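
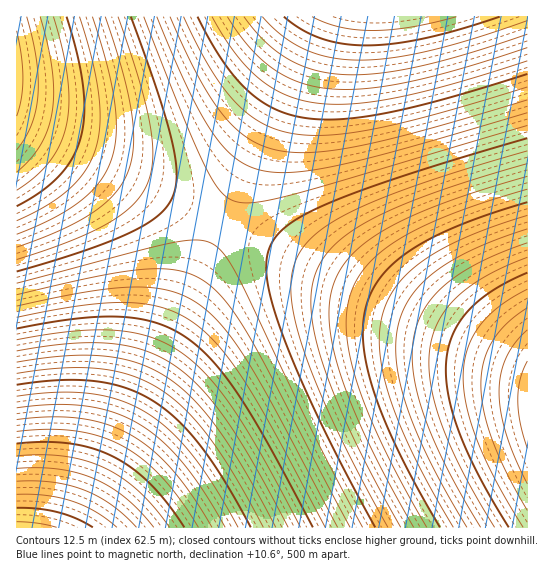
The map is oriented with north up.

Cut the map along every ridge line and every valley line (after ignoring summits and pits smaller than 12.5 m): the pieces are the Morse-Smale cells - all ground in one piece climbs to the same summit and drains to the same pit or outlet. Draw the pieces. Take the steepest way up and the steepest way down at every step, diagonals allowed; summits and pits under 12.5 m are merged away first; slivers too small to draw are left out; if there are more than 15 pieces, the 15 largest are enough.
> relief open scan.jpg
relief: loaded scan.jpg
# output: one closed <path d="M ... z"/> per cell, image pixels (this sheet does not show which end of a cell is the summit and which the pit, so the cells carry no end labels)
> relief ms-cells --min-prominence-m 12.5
<path d="M225 223l-5 0-7 14-137 290 451 1 1-161z"/><path d="M527 16l-208 0-98 206 306 145z"/><path d="M17 124l-1 403 59 1 146-306z"/><path d="M318 16l-301 0-1 107 3 4 202 94z"/>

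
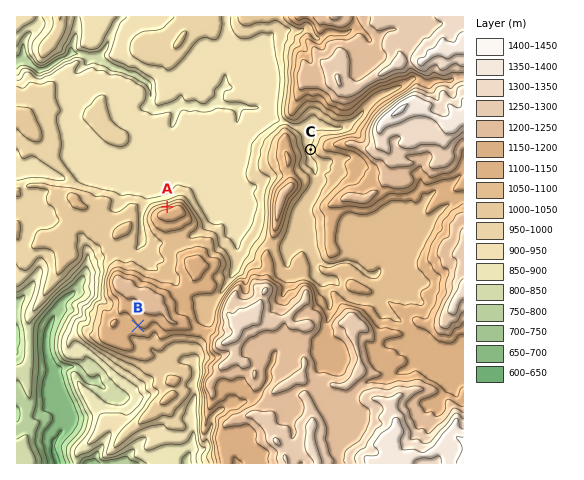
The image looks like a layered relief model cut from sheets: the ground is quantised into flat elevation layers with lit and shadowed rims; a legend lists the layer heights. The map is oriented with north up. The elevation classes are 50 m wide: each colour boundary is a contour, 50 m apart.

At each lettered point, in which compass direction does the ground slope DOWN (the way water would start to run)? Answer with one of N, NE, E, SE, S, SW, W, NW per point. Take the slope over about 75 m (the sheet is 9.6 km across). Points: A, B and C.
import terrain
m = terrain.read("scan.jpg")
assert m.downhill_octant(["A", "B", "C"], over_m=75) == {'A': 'N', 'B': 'SW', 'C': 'W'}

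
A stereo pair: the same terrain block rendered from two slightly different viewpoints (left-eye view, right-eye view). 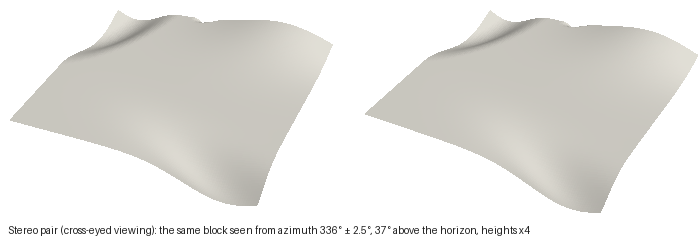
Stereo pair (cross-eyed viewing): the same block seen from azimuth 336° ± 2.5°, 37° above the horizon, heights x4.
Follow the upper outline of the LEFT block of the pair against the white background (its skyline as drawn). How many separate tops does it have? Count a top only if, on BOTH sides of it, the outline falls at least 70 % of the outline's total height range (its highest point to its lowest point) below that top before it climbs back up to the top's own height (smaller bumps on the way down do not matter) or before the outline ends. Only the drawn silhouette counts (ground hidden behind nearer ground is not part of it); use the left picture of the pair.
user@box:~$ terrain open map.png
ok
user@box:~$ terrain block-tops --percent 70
0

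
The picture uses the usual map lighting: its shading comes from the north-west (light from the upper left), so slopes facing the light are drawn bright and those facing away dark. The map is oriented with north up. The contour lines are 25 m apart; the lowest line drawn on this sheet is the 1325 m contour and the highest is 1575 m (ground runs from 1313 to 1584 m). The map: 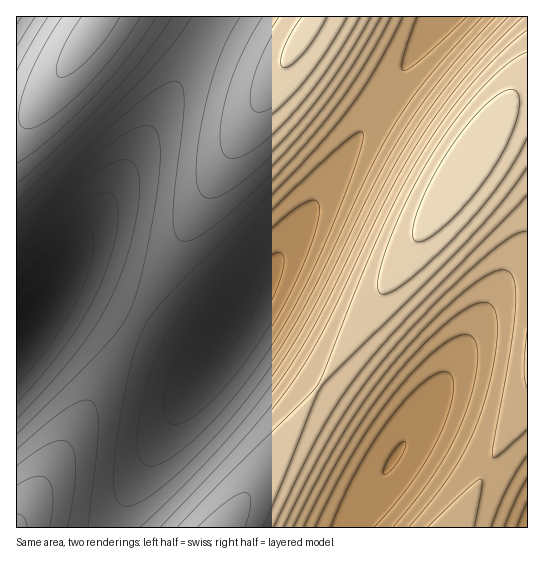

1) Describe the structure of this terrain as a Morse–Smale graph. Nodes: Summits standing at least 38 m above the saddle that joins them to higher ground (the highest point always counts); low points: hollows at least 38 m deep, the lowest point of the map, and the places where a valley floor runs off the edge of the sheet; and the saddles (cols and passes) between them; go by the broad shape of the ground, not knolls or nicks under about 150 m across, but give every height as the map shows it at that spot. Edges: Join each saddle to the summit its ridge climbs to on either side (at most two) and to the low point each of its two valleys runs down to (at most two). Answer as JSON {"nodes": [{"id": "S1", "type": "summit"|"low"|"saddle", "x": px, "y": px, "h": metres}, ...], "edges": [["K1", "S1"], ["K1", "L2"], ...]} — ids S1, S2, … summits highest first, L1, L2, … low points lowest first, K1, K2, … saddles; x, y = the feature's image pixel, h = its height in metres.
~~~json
{"nodes": [
{"id": "S1", "type": "summit", "x": 94, "y": 27, "h": 1584},
{"id": "S2", "type": "summit", "x": 469, "y": 162, "h": 1556},
{"id": "S3", "type": "summit", "x": 306, "y": 30, "h": 1544},
{"id": "S4", "type": "summit", "x": 17, "y": 527, "h": 1531},
{"id": "L1", "type": "low", "x": 21, "y": 326, "h": 1313},
{"id": "L2", "type": "low", "x": 233, "y": 326, "h": 1346},
{"id": "L3", "type": "low", "x": 395, "y": 458, "h": 1359},
{"id": "L4", "type": "low", "x": 527, "y": 527, "h": 1364},
{"id": "L5", "type": "low", "x": 17, "y": 17, "h": 1466},
{"id": "K1", "type": "saddle", "x": 17, "y": 118, "h": 1548},
{"id": "K2", "type": "saddle", "x": 319, "y": 385, "h": 1500},
{"id": "K3", "type": "saddle", "x": 214, "y": 21, "h": 1463},
{"id": "K4", "type": "saddle", "x": 487, "y": 470, "h": 1440},
{"id": "K5", "type": "saddle", "x": 137, "y": 321, "h": 1428},
{"id": "K6", "type": "saddle", "x": 382, "y": 103, "h": 1402}],
"edges": [["K1", "S1"], ["K1", "L1"], ["K1", "L5"], ["K2", "S2"], ["K2", "L2"], ["K2", "L3"], ["K3", "S1"], ["K3", "S3"], ["K3", "L1"], ["K4", "S2"], ["K4", "L3"], ["K4", "L4"], ["K5", "S3"], ["K5", "S4"], ["K5", "L1"], ["K5", "L2"], ["K6", "S2"], ["K6", "S3"], ["K6", "L2"]]}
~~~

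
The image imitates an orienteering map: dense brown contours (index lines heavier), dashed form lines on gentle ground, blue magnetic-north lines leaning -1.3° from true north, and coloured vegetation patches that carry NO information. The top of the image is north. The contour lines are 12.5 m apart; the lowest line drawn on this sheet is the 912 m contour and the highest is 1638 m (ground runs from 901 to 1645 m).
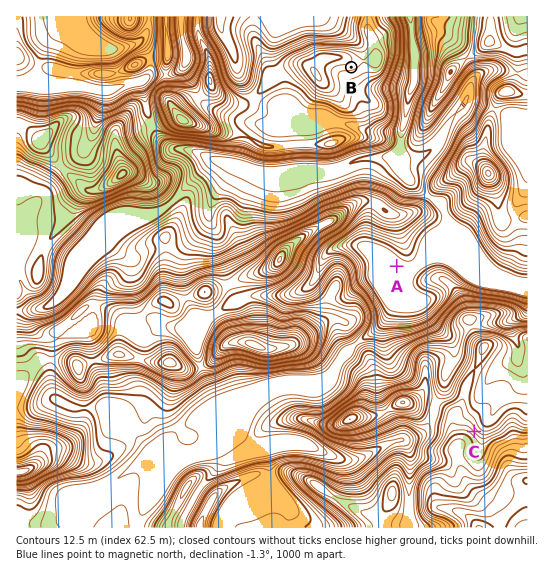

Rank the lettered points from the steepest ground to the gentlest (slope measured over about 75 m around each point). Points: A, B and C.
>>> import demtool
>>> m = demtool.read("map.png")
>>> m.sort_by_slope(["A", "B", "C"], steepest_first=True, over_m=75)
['C', 'B', 'A']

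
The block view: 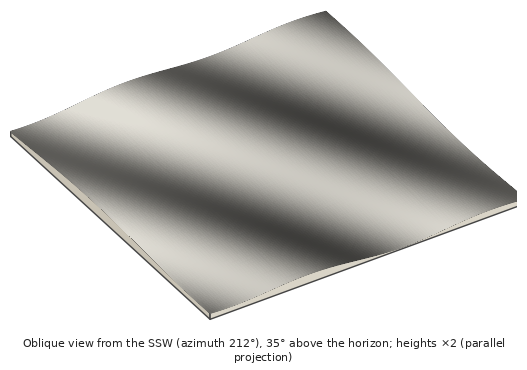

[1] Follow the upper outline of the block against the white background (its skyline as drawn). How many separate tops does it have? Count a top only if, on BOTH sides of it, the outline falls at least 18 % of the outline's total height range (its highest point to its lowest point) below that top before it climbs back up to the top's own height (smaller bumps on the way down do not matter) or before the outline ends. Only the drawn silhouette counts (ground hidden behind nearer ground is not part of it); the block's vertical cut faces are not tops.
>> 1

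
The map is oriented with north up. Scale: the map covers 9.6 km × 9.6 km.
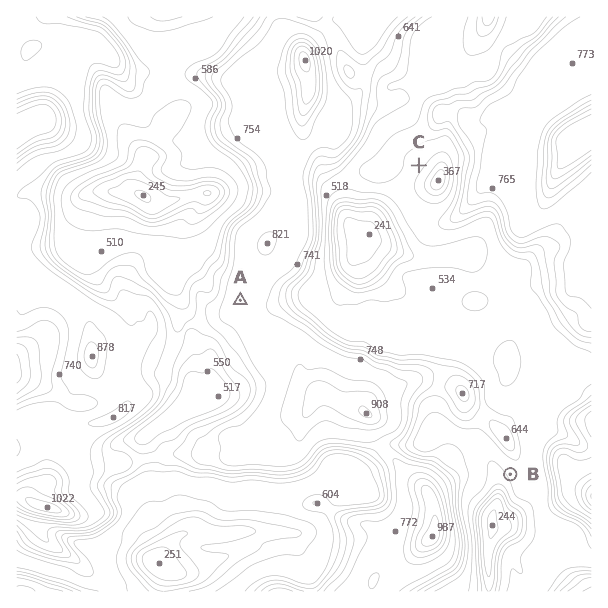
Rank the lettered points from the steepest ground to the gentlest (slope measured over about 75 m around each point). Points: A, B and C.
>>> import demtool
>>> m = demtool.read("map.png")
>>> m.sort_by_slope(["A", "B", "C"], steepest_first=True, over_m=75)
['B', 'C', 'A']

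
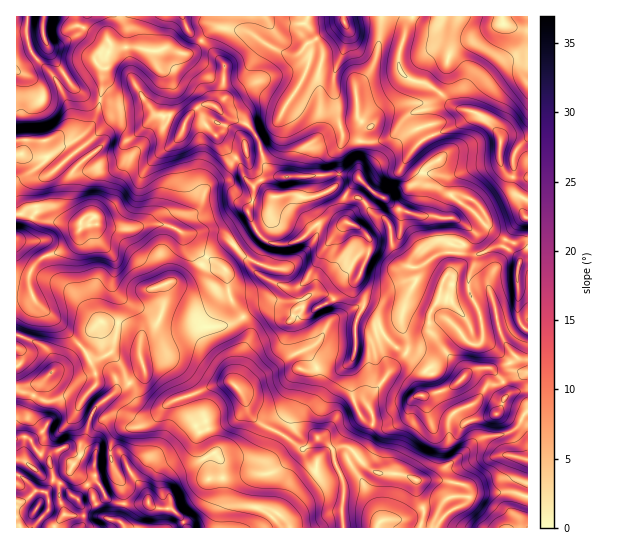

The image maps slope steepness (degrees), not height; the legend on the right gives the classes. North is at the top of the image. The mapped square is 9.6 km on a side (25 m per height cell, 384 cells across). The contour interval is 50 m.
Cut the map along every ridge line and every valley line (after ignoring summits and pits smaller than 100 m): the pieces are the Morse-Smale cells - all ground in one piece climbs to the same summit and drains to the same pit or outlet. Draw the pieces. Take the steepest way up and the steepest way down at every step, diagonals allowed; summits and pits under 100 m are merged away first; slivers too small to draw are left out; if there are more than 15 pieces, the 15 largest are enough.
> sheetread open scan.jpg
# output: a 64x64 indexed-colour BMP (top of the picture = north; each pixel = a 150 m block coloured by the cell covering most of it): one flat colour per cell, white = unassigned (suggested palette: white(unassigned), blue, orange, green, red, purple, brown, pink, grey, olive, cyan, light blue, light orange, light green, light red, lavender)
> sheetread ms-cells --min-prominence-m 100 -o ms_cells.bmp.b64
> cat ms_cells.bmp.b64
<image width="64" height="64" href="data:image/bmp;base64,Qk12CAAAAAAAAHYAAAAoAAAAQAAAAEAAAAABAAQAAAAAAAAIAAATCwAAEwsAABAAAAAAAAAA////ALR3HwAOf/8ALKAsACgn1gC9Z5QAS1aMAMJ34wB/f38AIr28AM++FwDox64AeLv/AIrfmACWmP8A1bDFABEREREAAAAAAAAAAACZmZAAmZmZkiIiIiIiIAAAAAAAEREREQAAAAAAAAAAAJmZmQmZmZmSIiIiIiIiAAAAAAAREREREAAAAAAAAAAAmZmZmZmZmZIiIiIiIiIgAAAAABEREREREBAAAAAAAACZmZmZmZmZkiIiIiIiIiIAAAAAEREREREREAAAAAAAAJmZmZmZmZmSIiIiIiIiIgAAAAAREREREREQAAAAAAAACZmZmZmZmZIiIiIiIiIgAAAAABERERERERAAAAAAAACZmZmZmZmZkiIiIi7u4AAAAAAAERERERERAAAAAAAAAJmZmZmZmZkiIu7u7u7uAAAAAAAREREREREAAAAAAAAJmZmZmZkiIiIu7u7u7u7gAAAAABERERERuwAAAAAACZmZmZmZmSIiIi7u7u7u7u4AAAAAERERERu7AAAAAAAJmZmZmZmSIiIiIu7u7u7u7uAAAAARERERG7sAAAAAAAmZmZmZkiIiIiIi7u7u7u7u7uAAABEREREbu7sAAAAAApmZmZkiIiIiIiLu7u7u7u7u7u4AERERERu7u7uwAAAiIimZIiIiIiIiIg3d7u7u7t7u7uAREREREbu7u7sAAiIiIpIiIiIiIiIg3d3e7u7t3d3d3RERERERu7u7u7ACIiIiIiIiIiIiIgDd3d7u7t3d3d3dERERERERu7u7u7IiIiIiIiIiIiIiAA3d3d7u3d3d3d0REREREREbu7u7u7siIiIiIiIiIiIADd3d3d3d3d3d3REREREREREbu7u7u7uyIiIiIiIiIgAA3d3d3d3d3d3dERERERERERG7u7u7u7siIiIiIiIiAAAN3d3d3X3d3d0REREREREREbu7u7u7uyIiIiIiIiIAAA3d133Xd3d93RERERERERERu7u7u7u7IiIiIiIiIgAAANd3d3d3d3d3ERERERERERG7u7u7u7siIiIiIiIiAAAAx3d3d3d3d3cREREREREREbu7u7u7u7IiIiIiIiIAAAzHd3d3d3d3dxEREREREREREREbu7u7siIiIiIiIgAAzHd3d3d3d3d3ERERERERERERERERERuyIiIiIiIiAAzMd3d3d3d3d3wREREREREREREREREREUIiIiIiIiIgDMx3d3d3d3d3fBERERERERERERERERERREIkQkQiIiDMzMd3d3d3d3d8ERERERERERERERERERREREREREIiLMzMx3d3d3d3d3wAERERERERERERERERFEREREREREIszMzHd3d3d3d3fAARERERERERERERERFERERERERERMzMzMx3d3d3d3d8ABEREREREREREREREURERERERERETMzMzHd3d3d3d3wAERERERERERERERERRERERERERERMzMzMd3d3d3d3fAABEREREREREREREURERERERERERETMzMzMd3d3d3d8AAABEREREREREREURERERERERERERMzMzMzMzMx3d8wAAAABEREREREREUREREREREREREREzMzMzMzMzMzMzAAAAAAREREREREUREREREREREREREREzMzMzMzMzFVVAAAAABERMzEREUREREREREREREREREREzMzMzMVVVVUAAAAAMzMzMzMzNERERERERERERERERATMzMzFVVVVVQAAAAMzMzMzMzMzREREREREREREREQAAFVVVVVVVVVVAAAAAzMzMzMzMzM0RERERERERERERAAAVVVVVVVVVVUAAAADMzMzMzMzMzREREREREREREAAAAAFVVVVVVVVVQAAAAMzMzMzMzMzM0REREREREREAAAAAAVVVVVVVVVVAAAAAzMzMzMzMzMzNEREREREREQAAAAABVVVVVVVVVUAAAADMzMzMzMzMzMzREREZmZmZgAAAABVVVVVVVVYiAAAAAMzMzMzMzMzMzM0REZmZmZmAAAAAFVVVVVVVViIAAAAMzMzMzMzMzMzMzNERmZmZmYAAAAABVVVVVVVWIgAAAMzMzMzMzMzMzMzMzRGZmZmZgAAAAAAVVVVVVVYiACqqqMzMzMzMzMzMzMzNGZmZmZmYGVVAAAFVVVVVViIqqqqqqMzMzMzMzMzMzMz9mZmZmZmZlVQAAVVVVVViIiqqqqqozMzMzMzMzMzMz//ZmZmZmZmVVUAVVVVVViIiKqqqqqqMzMzMzMzMzP////2ZmZmZmVVVVBVVVVViIiIqqqqqqozMzMzMzMzP/////9mZmZmZVVVVVVVWIiIiIiqqqqqqqMzMzMzMzMz/////2ZmZmZlVVVVVVWIiIiIiKqqqqqqozMzMzMzMzP/////9mZmZlVVVVVVWIiIiIiIqqqqqqqjMzMzMzMzM//////2ZmZmZVVVVViIiIiIiIiqqqqqqqMzMzMzMzMz//////9mZmZmVVVYiIiIiIiIiKqqqqqqozMzMzMzMzP//////2ZmZmZVVYiIiIiIiIiIqqqqqqqjMzMzMzMzP///////9mZmZmVViIiIiIiIiIiqqqqqqqozMzMzADM/////9mb2ZmZmZVWIiIiIiIiIiKqqqqqqqgAAAAAAA/////ZmZmZmZmZlVYiIiIiIiIiIqqqqqqqqAAAAAABm////ZmZmZmZmZmVVWIiIiIiIiIiqqqqqqqqgAAAABmZmZmZmZmZmZmZmZlVYiIiIiIiIAKqqqqqqqqAAAAAGZmZmZmZmZmZmZmZmVViIiIiIiIAA"/>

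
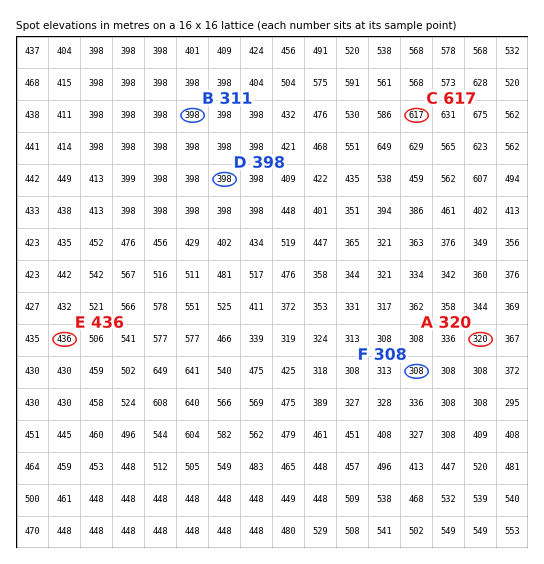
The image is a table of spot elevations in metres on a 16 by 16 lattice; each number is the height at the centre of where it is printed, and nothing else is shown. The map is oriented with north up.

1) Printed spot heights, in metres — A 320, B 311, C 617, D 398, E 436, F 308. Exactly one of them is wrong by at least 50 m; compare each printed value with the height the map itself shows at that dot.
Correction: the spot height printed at B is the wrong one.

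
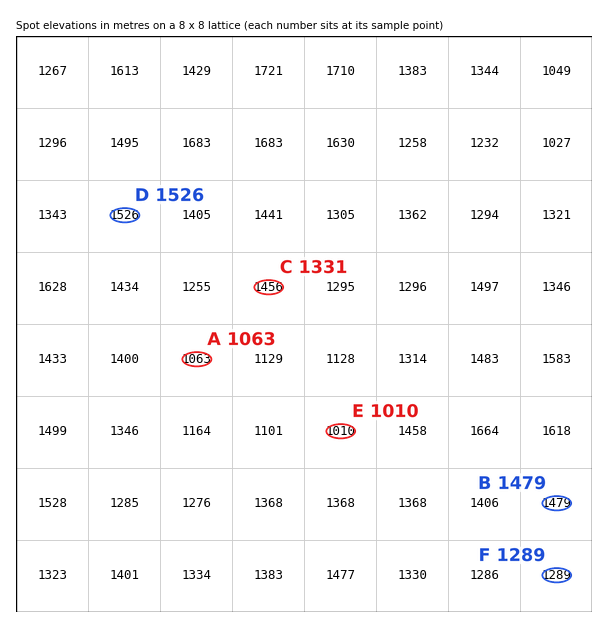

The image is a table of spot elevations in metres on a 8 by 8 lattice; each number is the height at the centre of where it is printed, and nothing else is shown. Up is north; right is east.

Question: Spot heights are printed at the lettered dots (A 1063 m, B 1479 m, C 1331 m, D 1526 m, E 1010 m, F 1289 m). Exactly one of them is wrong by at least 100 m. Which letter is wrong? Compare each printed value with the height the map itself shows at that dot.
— C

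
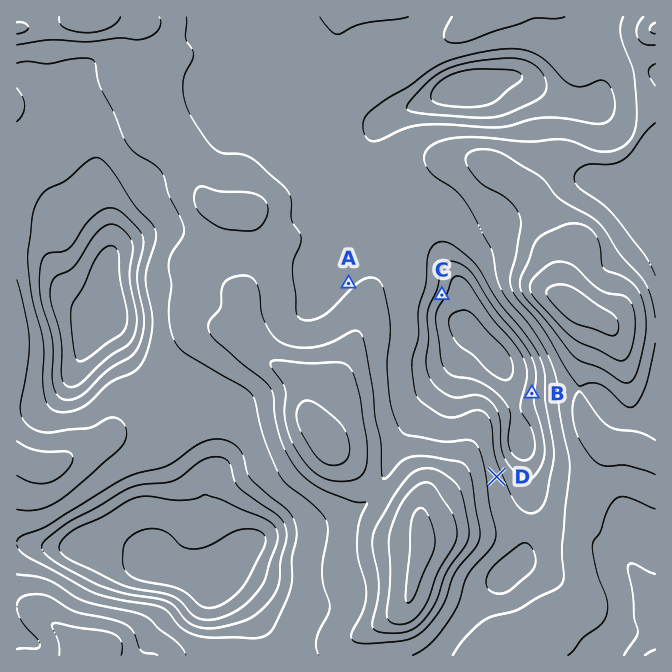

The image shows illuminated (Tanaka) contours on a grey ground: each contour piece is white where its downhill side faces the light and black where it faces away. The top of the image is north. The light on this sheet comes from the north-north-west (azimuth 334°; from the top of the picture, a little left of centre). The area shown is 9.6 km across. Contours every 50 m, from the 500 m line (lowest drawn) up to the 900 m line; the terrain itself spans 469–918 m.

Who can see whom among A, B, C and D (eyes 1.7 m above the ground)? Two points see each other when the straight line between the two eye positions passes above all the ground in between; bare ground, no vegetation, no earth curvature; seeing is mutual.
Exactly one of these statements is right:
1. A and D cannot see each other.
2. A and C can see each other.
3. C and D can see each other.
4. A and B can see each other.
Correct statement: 1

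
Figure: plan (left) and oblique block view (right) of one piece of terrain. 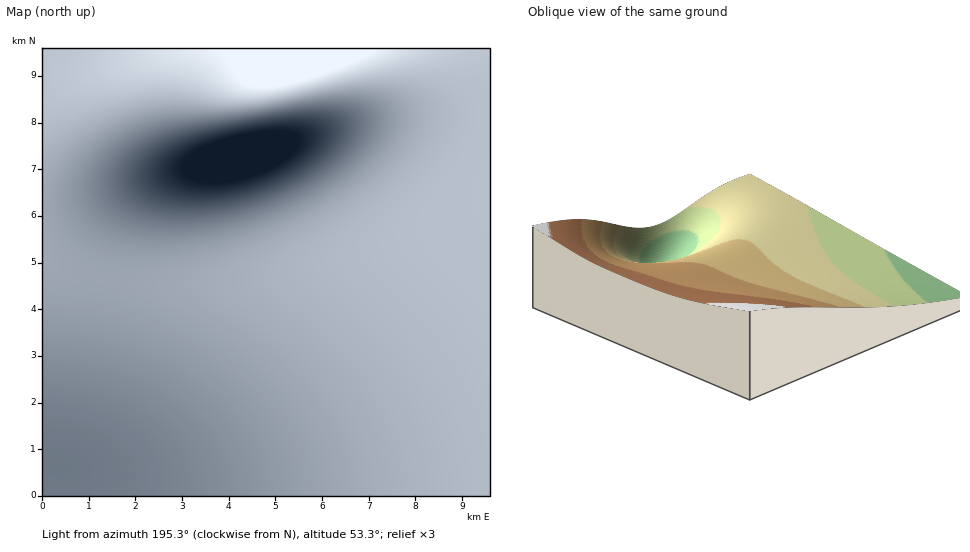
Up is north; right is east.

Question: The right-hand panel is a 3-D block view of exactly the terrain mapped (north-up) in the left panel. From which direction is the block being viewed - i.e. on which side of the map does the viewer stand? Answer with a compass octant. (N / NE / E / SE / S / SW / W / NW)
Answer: SW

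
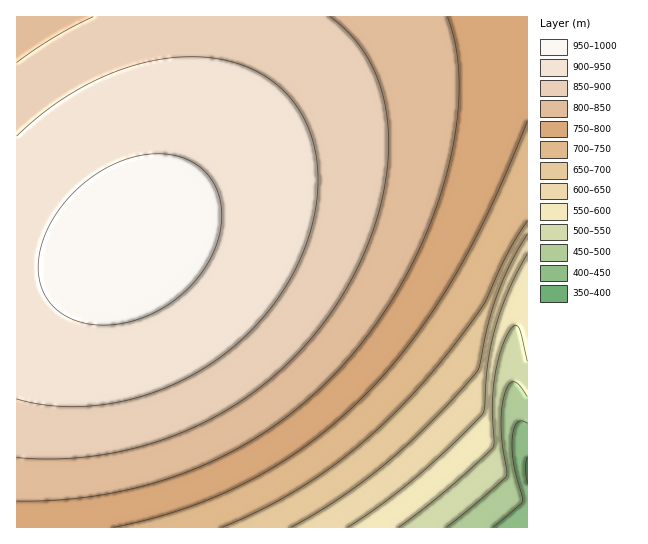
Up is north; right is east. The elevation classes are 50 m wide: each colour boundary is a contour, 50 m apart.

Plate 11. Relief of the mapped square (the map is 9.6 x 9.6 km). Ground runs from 390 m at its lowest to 970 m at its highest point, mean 830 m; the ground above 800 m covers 61.5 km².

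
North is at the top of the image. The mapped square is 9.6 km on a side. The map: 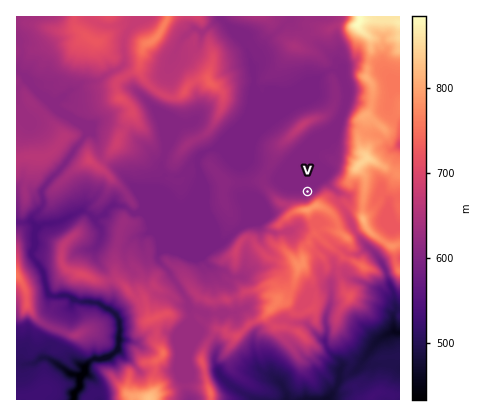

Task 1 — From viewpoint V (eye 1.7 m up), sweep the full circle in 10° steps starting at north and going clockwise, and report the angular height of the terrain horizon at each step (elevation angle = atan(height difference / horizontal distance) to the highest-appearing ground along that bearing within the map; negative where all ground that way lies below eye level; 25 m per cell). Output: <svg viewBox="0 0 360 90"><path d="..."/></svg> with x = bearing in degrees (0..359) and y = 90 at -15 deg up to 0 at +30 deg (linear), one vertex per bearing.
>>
<svg viewBox="0 0 360 90"><path d="M0 56l10 2 10-5 10 0 10-4 10-3 10-4 10 0 10 1 10-4 10-6 10-7 10-7 10-6 10-4 10-1 10 2 10 2 10 1 10 3 10 4 10 7 10 9 10 9 10 5 10 2 10 3 10 3 10 1 10-1 10 0 10-1 10-1 10 1 10-1 10 0"/></svg>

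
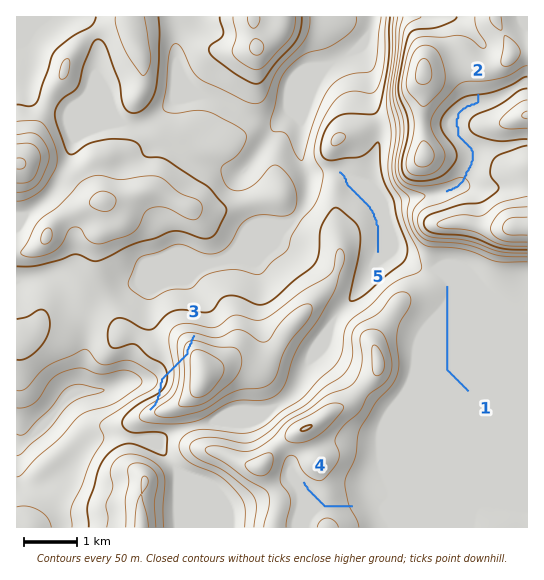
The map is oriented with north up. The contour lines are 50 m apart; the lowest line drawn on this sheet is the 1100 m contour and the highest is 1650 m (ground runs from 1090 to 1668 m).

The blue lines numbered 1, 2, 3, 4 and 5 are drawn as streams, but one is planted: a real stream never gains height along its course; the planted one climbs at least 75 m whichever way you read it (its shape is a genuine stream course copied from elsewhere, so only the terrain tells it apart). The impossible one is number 3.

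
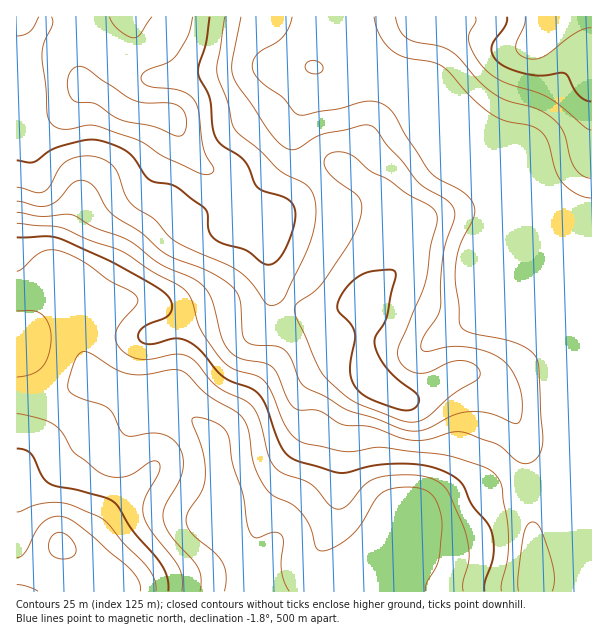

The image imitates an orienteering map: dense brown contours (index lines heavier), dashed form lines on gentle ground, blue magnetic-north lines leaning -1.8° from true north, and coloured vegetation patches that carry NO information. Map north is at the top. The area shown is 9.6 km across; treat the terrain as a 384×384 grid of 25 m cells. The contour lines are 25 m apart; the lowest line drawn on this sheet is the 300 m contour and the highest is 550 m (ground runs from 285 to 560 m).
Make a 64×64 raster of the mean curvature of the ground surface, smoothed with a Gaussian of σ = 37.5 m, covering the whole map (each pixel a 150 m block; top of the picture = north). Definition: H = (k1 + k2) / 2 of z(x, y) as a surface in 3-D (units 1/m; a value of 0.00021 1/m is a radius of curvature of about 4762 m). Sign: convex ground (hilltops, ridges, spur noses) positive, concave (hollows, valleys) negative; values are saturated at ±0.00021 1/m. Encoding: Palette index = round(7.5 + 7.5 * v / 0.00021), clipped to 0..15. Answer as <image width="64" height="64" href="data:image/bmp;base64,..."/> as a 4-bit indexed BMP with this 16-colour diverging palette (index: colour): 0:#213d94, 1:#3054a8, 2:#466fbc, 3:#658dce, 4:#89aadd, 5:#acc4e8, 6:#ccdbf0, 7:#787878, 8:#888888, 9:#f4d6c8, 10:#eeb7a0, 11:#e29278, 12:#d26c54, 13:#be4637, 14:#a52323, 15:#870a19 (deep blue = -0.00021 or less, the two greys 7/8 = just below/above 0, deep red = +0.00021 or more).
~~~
<image width="64" height="64" href="data:image/bmp;base64,Qk12CAAAAAAAAHYAAAAoAAAAQAAAAEAAAAABAAQAAAAAAAAIAAATCwAAEwsAABAAAAAAAAAAlD0hAKhUMAC8b0YAzo1lAN2qiQDoxKwA8NvMAHh4eACIiIgAyNb0AKC37gB4kuIAVGzSADdGvgAjI6UAGQqHAGZVVlV6zN/+uYiId3ZUaKl1V3d3eImqqZmau7vf+mead3ZVVXvd7uypmZmHZlVoqpdkV3dneJmIiIiJm+/pZniJmHdnnO3cupmqmXZndleruYZUZ2Z3dnd2ZVVq79hUd2irvLqry6mZmZiHZmiXVpvLl2VWdmZVZmZVQ1n/x0R3Nq7/7KmYd4mHZlVFaZdUebupdlZnZlVnd2VDSv+2RXcUr//6mYd3iHUzMldol0NGmrqHZmZmZneHdkNa/pVFZhSv/8iJmHZ2QyIWd1iXQiR5q6hmZmZmZnd2Q1v+lVZ4JI7/pnqoZVQyIWeHWJhTNGiruXZWZlVFZnZEa+2WV4k0etyGeqdVRDMyZ4dHmXVGeavKdVVVQzRomHZ63Jd3mlVoqoZ6qHZlVEQ3dzaJl2eJq8uFREQyJHq7qImqmHial2Z3dniZmYh2ZmR3NXmYZneauoQiIhAUerupiHd4iIjKZEVmZniauph3dXYkeZhkRXmpYxERAANoiHdmVVZnd9pjJGZlVorMuYdlZEV5qGRFeJhjM0MyNWdlVWZlR3ZmymMjZ2VEac7cl2VTVoqphmZ4mHZ3h2Z4mHZVaJhUd3e6dURodkRYzv63VFRXmqqqmYmZmqqZiaqph2Vq3IJ3h6qYdniXVFeu/rdUVFaImsy6mau6mHd4iIeIdXz+o1d4mquYeJh1VpzclkRDRWeKzbmJqoZDRndlRWh1fP6kR3eJvLh3iXVVeal1RDI0RXvcl3mXMAFZqGMjaHZ8/YNHd3irqGZ4hlVndlRDMiM1jOt0V3QABK/8hTR4dp3qYVd3d4iGZniIdlVEREMyIiSN61I1ZCJr//+nVnh4rdlRV3d2ZVVmeIiHVENERERDI3zrUSV4m+///7l3d3nNyFFnh3ZDRWd3iHdlRFRVZ2QjfOx0V6z////9yodni924YleHZlRFZ3dmZVVVVFeahTR73Kiavf//7LvLqHiszKdjR4h3dlVmZlVEREMzWKunRGm7qrus//2Xeb3bu7u6h2U3eIqpdVZVRFVUMQFIq6hUR4mauZrv2EIlrv/+y5iHdkV3m8p1VURGiZdBATesy4VFZ4qYed2VEAJ8///KmZiIhmery3VVVXnO7IUzR77/yXVnmpZpy3QgADi926mZmYiZd7zbhVZ4rP//2XZ5zv/rhlaahmipd2QQE1Zmd4iHeId3vduGVnis///rmJq8zMuGRpqGV5maqEISIiNFVmZVV3es24VGV3nO7smImpmJu4VXq5dniaupdlQyIjRERFd3d3m7c1dEVniYdlaJl3i8lmnNuXibu5iJmXQzNFZ3d3d3V5lyd2NDMzMiNYmGV6yneKzLqry6d4q7hlN3d3d3d3dWiFR3NEMhAAEleHQ1i6dVaKu7u7l3ial1RHd3d3d3d3dmN3Q2ZCERIjRWUzSKp0ITeru6qZmZl1Q2d3d3d4d3l2RHQVd2Q0VVREVURpu4UlBIqpmZq7uWQyd3d3eHh3eoUxECRnZmeJh2VmZorMpxVQeqmIm8zJYzJ3d3eHeHd6hSABJGZWaKu5iIiJm93JQXI4qpiazMljIXd3eIeHd3l0EBNWZlVovMuqqqqqvdtwZwaaqIm7uWQhZ3d4d4d3d2MRR5mXZXm927vNypmbzJM3UXmYeKupdDI3d3h4h3d0UyN6zLl3ebzLqs3Kh3m8tgdyaJdnm7qFQyV3h3h4d3NWVYvMupiJmrqIrMqHd6zIB3VIh3i93KhlU2d3iHd3c3qoeauqmqmImHd5qYd4rdkWd0d3ec7/26h2Vnd3d2VUr+pmeJmquod3ZmZ3eIm+2SV2V3eKzv/tyod2Z3dkRnW/+1NGeJu6hlZmZmZ4m97ZJnRneJq7zMuod4iHZlVWd8/7UjVniruFRXiIdneau6c2Noh4q6h2ZmZmd4iHdmiYz+lCNFZ4qpZFi8upiIiHZUR5qYm7ljI0REZ3d3dmisnNtzJFVVaJllet3tyoh1RFaKy5msyVISM1d3d3Zmec+KuVMkRERXmXebzN7bqXVFec3bmKu5UzNHd3d3dVV634moVDMzMzWIib25mrqpdUWd7tqIiZdURXd3d3dkRHrfeJh2VDM0RXeL7qZFd4dkNZzcuZiIdVVXd3d2VUQ0ac6JmauWRGd3d4v+lBJFZmQjeamJqpdURVd3dmZmQyNXq4iJzshnrMqYrf6TEkZnZTNXd3m9uFRWZ3dmZmVCI1eJiHi+2Xnf/t3v/pQ0aId2Q1ZlaL3JZVZ3ZmVWZkM0Z5p3Zp3Jeu/////+lleZh3ZUVVRGm6hlZ3d2VVd3VVeJrHZVi8qa3sqs7+2piJmGZmVVVEVoh2Znd2VFaIhmeZrNZkR87Kq6dDRXiaqYd2VWdmZlVVZmVnd2VEZ4mHeJms5mRHz+qZhAAAE2eHZEQ0Z3eIh2ZVVnZVVEV4mHeIh4vXZVjOyXdkEAE0VmVCIiZnmaqYdmdlREQzRoqpiJllacd2aKynVndlZ4h3dkIRR3ebu5h2ZVVUMiNHrNy8ymRGl3ZomoZVebu6qYmYZDM1Z5qph2ZVVmZDNGnO/u/8hCNXZmeZdlaKvLqZmql1RWZmeIh3ZlV5qod4m83d7/+2Mid2Z4h2Z4mqmImqqGVGiHZmZmZmVovdy6qqqZm9/9lkOYZVZ3d4mZiIq6qYZUaKl2Vld2ZnnN3LqYZURGi925dqhkRWZ4mqh4m7qIh1RYqoZVZ3Vmeby6mGUyEAFHvMup"/>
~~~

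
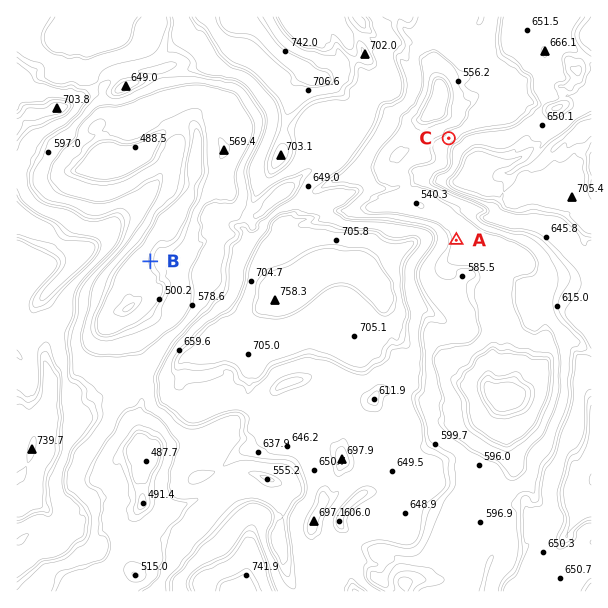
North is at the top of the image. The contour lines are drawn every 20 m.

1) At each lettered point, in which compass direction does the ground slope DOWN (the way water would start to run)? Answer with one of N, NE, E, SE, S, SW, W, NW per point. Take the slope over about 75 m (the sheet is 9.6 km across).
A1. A E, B W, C NW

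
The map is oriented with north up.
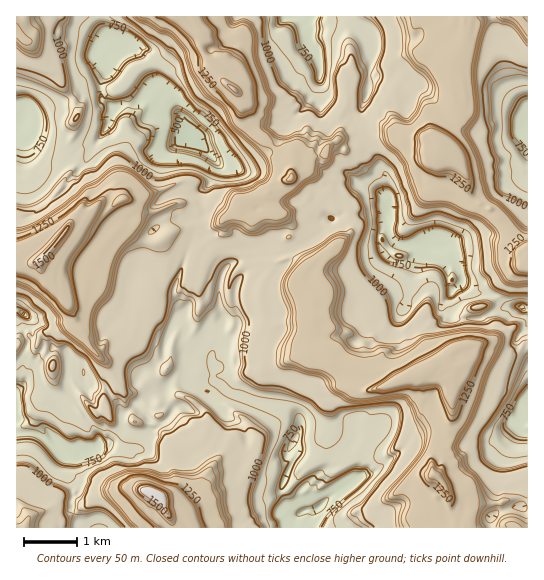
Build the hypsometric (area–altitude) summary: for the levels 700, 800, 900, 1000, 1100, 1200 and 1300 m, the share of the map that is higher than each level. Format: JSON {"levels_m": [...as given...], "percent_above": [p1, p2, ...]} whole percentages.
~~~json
{"levels_m": [700, 800, 900, 1000, 1100, 1200, 1300], "percent_above": [92, 89, 65, 57, 29, 23, 7]}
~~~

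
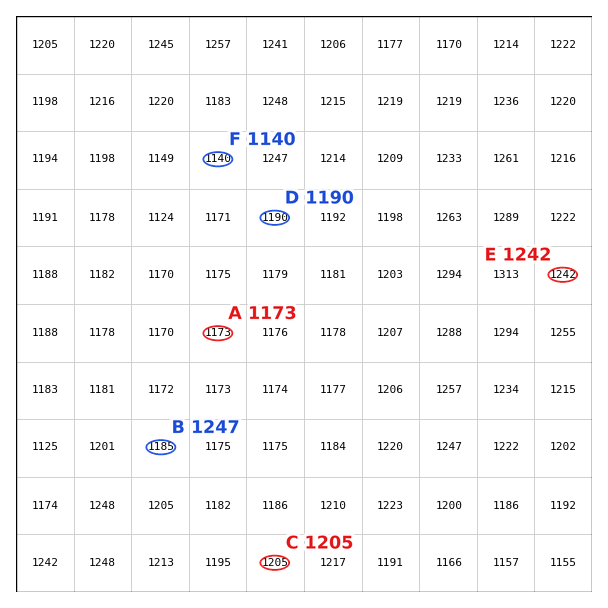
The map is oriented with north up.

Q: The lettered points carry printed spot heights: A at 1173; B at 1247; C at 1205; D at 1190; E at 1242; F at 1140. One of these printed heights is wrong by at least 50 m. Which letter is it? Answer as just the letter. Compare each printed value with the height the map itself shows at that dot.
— B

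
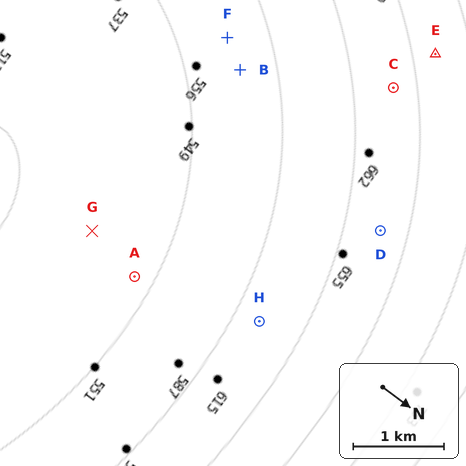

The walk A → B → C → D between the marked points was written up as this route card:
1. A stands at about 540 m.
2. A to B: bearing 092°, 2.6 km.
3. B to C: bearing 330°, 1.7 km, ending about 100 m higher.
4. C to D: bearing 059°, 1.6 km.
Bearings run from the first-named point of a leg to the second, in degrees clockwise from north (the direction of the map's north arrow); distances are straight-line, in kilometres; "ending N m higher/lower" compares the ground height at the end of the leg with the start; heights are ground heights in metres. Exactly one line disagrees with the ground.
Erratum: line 2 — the bearing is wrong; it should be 260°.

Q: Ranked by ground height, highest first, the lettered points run E H F G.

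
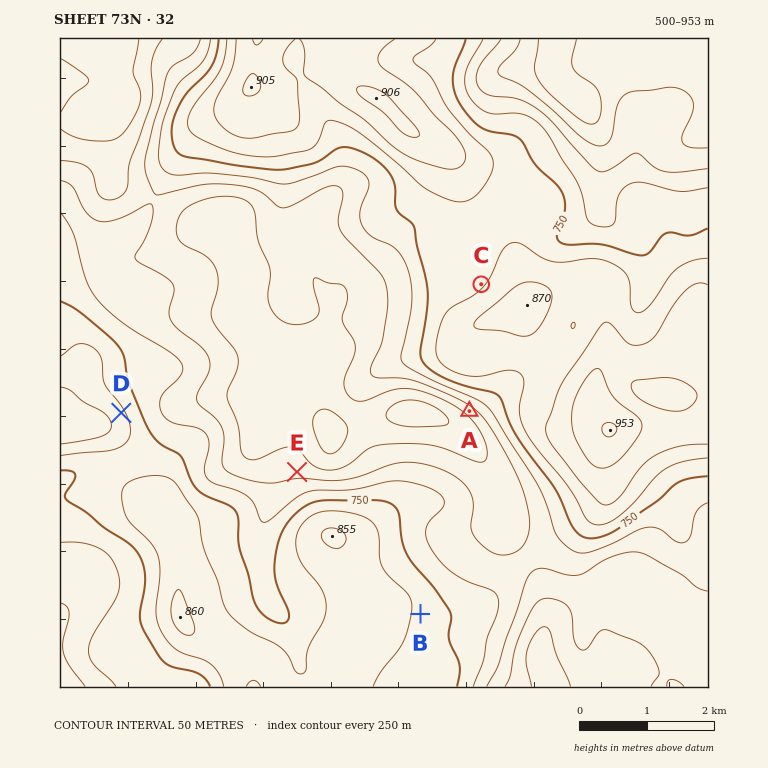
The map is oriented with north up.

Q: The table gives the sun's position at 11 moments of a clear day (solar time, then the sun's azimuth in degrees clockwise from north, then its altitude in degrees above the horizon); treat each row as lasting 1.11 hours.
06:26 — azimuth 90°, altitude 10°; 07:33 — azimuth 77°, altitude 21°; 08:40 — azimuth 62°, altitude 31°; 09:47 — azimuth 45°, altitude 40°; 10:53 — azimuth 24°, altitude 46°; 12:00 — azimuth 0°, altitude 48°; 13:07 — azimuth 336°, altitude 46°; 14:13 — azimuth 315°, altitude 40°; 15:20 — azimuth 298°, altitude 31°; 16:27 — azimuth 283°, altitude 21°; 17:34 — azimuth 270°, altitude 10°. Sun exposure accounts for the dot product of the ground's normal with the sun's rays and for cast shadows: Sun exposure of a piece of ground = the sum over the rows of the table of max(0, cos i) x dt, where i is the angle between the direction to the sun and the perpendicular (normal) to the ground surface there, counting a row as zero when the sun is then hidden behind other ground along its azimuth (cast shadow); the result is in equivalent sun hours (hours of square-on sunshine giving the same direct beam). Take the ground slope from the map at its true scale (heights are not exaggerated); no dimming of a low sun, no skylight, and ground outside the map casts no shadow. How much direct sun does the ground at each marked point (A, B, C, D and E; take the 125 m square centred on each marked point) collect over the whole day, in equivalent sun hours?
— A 4.6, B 6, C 6.5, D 6.6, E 6.7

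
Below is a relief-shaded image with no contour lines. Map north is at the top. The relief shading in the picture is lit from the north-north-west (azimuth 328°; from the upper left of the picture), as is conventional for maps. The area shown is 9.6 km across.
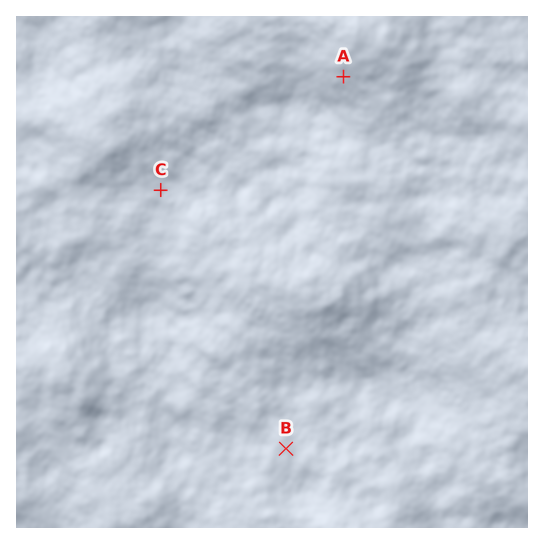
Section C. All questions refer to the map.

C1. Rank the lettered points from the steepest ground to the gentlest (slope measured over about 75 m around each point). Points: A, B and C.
A C B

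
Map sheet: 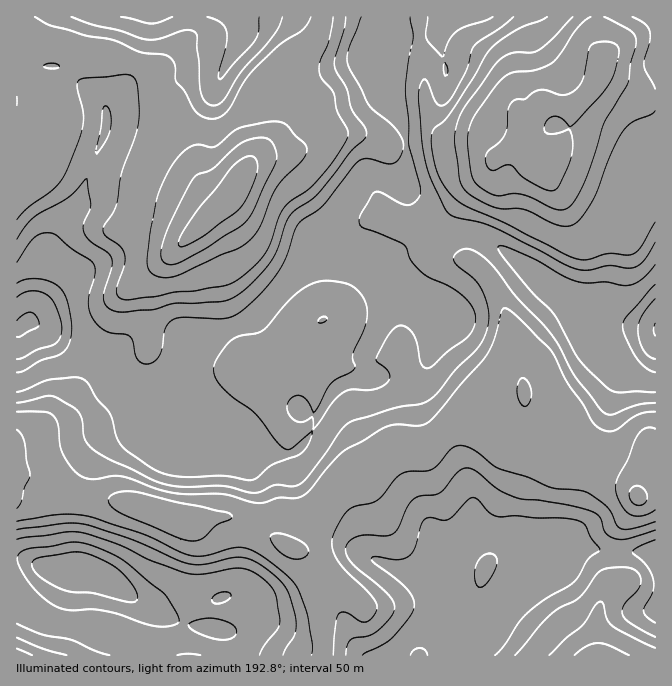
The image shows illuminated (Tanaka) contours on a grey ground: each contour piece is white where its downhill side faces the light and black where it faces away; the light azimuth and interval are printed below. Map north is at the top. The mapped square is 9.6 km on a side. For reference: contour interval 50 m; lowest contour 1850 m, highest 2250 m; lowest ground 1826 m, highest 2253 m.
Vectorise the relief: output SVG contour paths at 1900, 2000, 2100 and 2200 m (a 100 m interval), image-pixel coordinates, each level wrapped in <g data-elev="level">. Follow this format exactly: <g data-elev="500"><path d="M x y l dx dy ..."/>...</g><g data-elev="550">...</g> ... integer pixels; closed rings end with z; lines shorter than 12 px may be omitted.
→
<g data-elev="1900"><path d="M637 505l-5-3-3-7 2-7 6-2 7 3 3 8-3 6z"/><path d="M167 264l-4-2-2-5 3-17 10-24 20-38 5-4 15-6 20-19 10-7 16-4 10 2 6 12 0 10-22 48-7 10-8 8-37 23-23 12-7 2z"/><path d="M604 17l28 15 3 5 1 8-5 18-3 20-23 39-17 51-13 27-8 8-8 2-35-15-10-2-16 3-11-4-12-9-4-13-3-33 2-12 5-10 20-28 12-12 8-3 22-2 17-8 23-33 7-7 7-5"/></g><g data-elev="2000"><path d="M311 655l1-10-4-28-10-29-6-8-9-8-18-14-13-8-15-3-32 9-15-1-48-21-48-16-14-3-25 0-38 6"/><path d="M549 655l18-18 15-12 13-20 5-3 4 2 3 14 5 7 43 23"/><path d="M17 649l15 6"/><path d="M655 522l-23 7-11-1-4-3-5-11-5-7-20-15-38-5-22-10-30-9-19-15-10-6-6-2-7 1-5 4-16 18-7 3-17 0-8 3-7 5-17 20-6 4-20 5-6 4-6 9-8 17 0 7 2 9 10 14 28 29 4 7 1 4-5 10-7 4-5-1-13-8-5-1-4 2-2 11-3 30"/><path d="M17 412l28 0 9 4 4 9 2 20 3 10 11 15 11 8 10 1 17-3 8 0 50 16 17 2 37 0 33 9 8-1 13-4 19 0 7-3 5-4 23-28 15-14 41-23 10-2 22 2 10-5 57-66 8-17 7-28 3-2 12 8 33 33 18 34 15 20 9 19 7 6 8 3 7 0 23-16 8-3 10 0"/><path d="M655 222l-13 24-8 8-7 1-19-1-19 5-10 0-15-5-60-32-40-17-13-10-11-16-5-13-3-17-1-12 3-8 10-8 6-8 24-36 12-22 7-8 24-17 30-13"/><path d="M51 68l8-1-4-4-7 0-4 2 1 2z"/><path d="M35 17l17 9 35 10 27 4 28 13 20 1 7 2 4 4 2 5 1 17 9 10 9 17 8 7 10 3 8-2 7-5 17-29 8-11 26-26 24-16 9-13"/><path d="M333 17l-4 25-9 20-1 10 3 6 12 15 3 19 11 18-1 8-13 23-19 22-30 24-6 10-8 25-6 11-11 14-17 13-13 6-30 5-20 1-19 5-28 3-6-2-4-3 0-8 7-22 1-10-4-8-14-10-4-7 1-5 12-18 5-34 17-48 1-15-1-23-3-8-5-4-6-1-37 4-9 3-1 6 6 23 0 13-4 15-12 32-5 9-7 8-27 20-11 13"/></g><g data-elev="2100"><path d="M177 655l12-1 11 1"/><path d="M260 655l4-10 14-17 2-10-3-20-3-8-9-10-13-9-15-3-35 6-15-1-38-13-33-16-38-12-13 0-48 7"/><path d="M410 655l4-5 6-2 5 2 2 5"/><path d="M495 655l9-10 14-21 7-9 20-16 29-17 5-6 10-17 11-9-10-13-5-12-3-3-7-2-13-2-25 0-22-2-18 0-7-3-12-13-4-2-6 1-20 20-4 1-14-3-5 2-4 6-6 23-7 8-10 4-21-3-4 0-2 1 4 6 31 24 7 10 1 9-4 10-18 21-8 6-22 11"/><path d="M17 624l27 11 30 6 19 9 16 5"/><path d="M478 587l-2-3-1-7 2-13 7-9 4-1 6 0 3 6-2 10-10 15-3 2z"/><path d="M655 540l-17 7-6 5 13 12 8 13 0 13-10 20 4 7 8 6"/><path d="M17 392l33-12 24-3 8 1 6 5 9 16 13 14 6 24 5 8 7 7 24 16 11 5 14 3 47 0 28 4 6-3 14-12 25-9 5-3 7-10 3-11-20 16-4 2-4-2-9-8-20-27-23-16-12-12-6-10 0-10 5-10 11-14 9-5 18-3 7-3 24-29 16-13 10-5 10-2 11 0 13 3 7 4 7 7 3 7 2 8-2 17-12 26 0 5 2 9-2 3-16 9-6 4-13 23-4 7-6-11-6-6-7 0-7 6-1 8 5 8 5 3 5 1 10-5 2 12 19-27 11-10 8-3 23 0 7-2 6-5 2-5-1-5-12-10-1-4 11-21 10-11 7 0 8 6 5 10 4 21 3 4 3 1 5-2 16-15 19-13 6-10 3-10-2-9-7-9-14-12-23-10-8-6-11-12-4-12-5-5-38-15-4-3-1-3 2-9 11-18 3-3 7 1 16 9 9 3 8-3 5-7 0-10-11-40 0-25-4-27 3-30 5-25-3-21"/><path d="M655 265l-11 13-12 7-8 1-19-4-21 1-17-5-30-18-26-12-9-2-4 1 4 8 22 27 31 33 25 46 25 25 6 4 6 2 38 0"/><path d="M445 75l2 0 1-5-3-7-2 4z"/><path d="M121 17l31 7 8-2 12-5"/><path d="M207 17l13 5 5 5 2 5-1 13-7 28 0 5 1 1 35-39 4-8 0-15"/><path d="M361 17l-13 33-1 8 1 7 21 40 22 18 8 10 4 10-1 10-4 7-6 4-25-6-7 2-4 3-32 42-26 19-4 9-8 24-7 13-17 22-22 20-8 5-8 2-40-2-10 2-5 4-4 5-3 20-3 9-7 6-8 1-6-3-2-4-3-15-3-5-5-3-13-1-7-2-7-5-6-9-3-9-1-8 7-30-1-5-4-5-18-11-16-14-9-2-7 1-6 4-17 24"/><path d="M428 17l-2 16 0 5 16 19 2-1 5-16 8-9 8-4 20-6 8-4"/></g><g data-elev="2200"><path d="M127 602l8 0 3-4-1-4-4-9-16-17-22-11-11-4-10-1-34 5-8 5 1 6 5 7 22 14 12 3 22 1z"/><path d="M17 359l7-2 14-8 17-5 5-7 2-9-1-8-5-13-4-7-5-5-7-3-8-1-8 2-7 4"/><path d="M655 299l-14 18-3 13 1 10 4 10 6 6 6 3"/></g>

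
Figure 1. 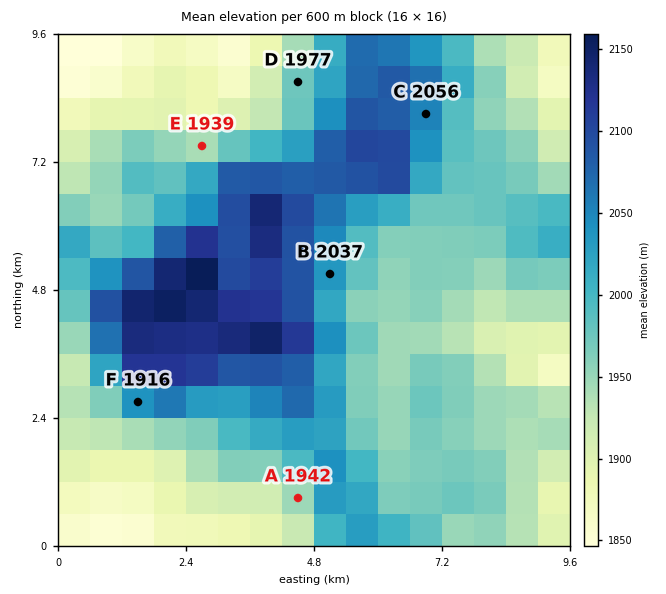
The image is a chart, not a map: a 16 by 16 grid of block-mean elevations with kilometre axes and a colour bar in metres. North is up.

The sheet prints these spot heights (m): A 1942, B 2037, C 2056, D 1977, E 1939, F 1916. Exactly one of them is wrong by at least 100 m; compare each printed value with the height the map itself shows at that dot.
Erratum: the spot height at F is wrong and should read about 2041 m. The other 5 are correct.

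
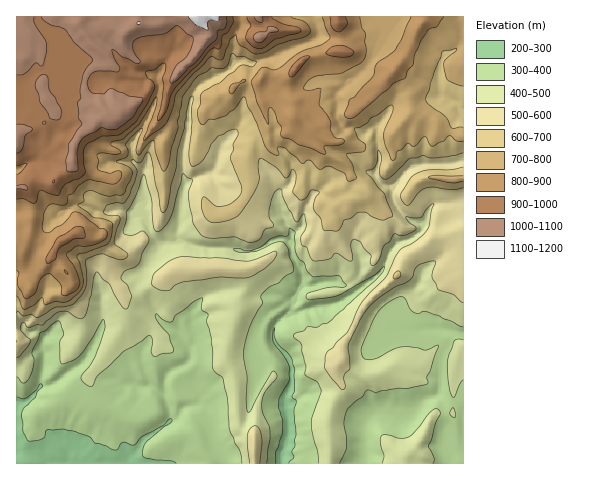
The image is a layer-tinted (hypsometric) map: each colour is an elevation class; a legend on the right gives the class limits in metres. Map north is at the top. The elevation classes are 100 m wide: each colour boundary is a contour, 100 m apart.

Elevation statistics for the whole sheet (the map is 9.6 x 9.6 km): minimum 250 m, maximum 1150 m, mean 600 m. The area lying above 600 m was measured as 39.5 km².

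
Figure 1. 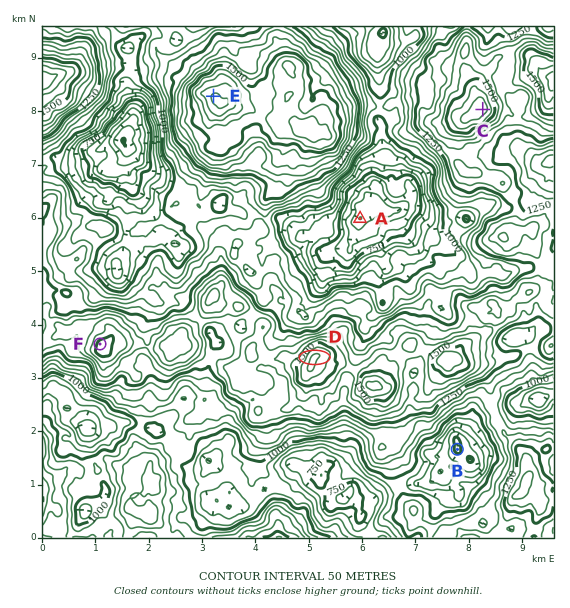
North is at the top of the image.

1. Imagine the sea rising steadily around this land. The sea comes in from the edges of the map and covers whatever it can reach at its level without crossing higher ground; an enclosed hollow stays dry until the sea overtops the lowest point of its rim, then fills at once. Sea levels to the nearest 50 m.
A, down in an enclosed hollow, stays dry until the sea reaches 1050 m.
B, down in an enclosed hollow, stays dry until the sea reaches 1000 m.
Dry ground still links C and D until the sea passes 1250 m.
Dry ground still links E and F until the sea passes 1100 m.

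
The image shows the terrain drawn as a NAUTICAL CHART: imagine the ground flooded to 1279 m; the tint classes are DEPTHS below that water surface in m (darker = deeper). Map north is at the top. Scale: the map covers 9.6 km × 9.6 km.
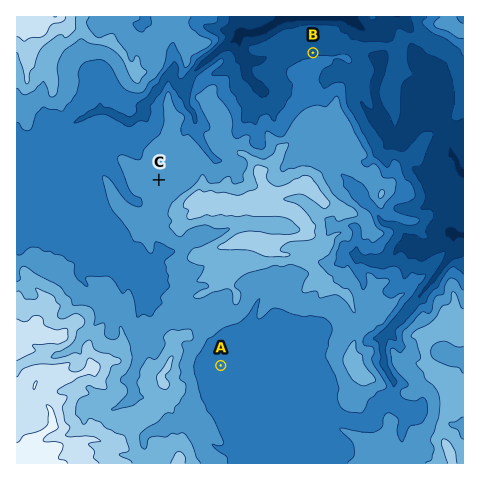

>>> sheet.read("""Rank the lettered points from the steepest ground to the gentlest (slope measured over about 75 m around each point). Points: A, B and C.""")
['B', 'C', 'A']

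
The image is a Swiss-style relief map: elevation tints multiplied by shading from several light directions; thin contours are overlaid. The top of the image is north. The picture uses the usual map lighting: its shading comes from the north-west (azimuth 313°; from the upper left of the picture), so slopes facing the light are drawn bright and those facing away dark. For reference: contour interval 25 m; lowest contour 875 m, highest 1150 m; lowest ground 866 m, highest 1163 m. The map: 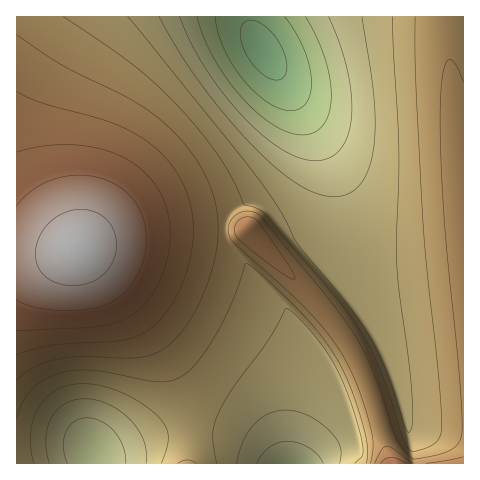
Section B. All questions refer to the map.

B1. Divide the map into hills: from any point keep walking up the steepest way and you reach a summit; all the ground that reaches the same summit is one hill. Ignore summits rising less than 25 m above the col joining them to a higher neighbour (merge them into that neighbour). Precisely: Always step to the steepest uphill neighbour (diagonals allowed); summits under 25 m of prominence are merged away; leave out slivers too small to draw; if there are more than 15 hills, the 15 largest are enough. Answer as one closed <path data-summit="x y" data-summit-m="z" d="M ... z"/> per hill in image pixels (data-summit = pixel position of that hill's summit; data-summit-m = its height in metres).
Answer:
<path data-summit="77 250" data-summit-m="1163" d="M249 16l-233 1 1 447 277-1 7-29 23-48 1-18-5-12-17-26-69-78-9-16 1-16 6-10 10-7 24-12 16-15 13-21 5-17 0-18-6-19-12-23-27-40z"/><path data-summit="393 463" data-summit-m="1123" d="M463 16l-214 1 2 10 4 11 50 75 32 60 8 23 7 31 4 30 0 45 20 34 17 38-1 4-50 18-28 36-10 16-5 16 165-1z"/><path data-summit="248 230" data-summit-m="1099" d="M288 88l12 32 0 18-5 17-9 17-14 14-40 24-6 10-1 16 9 16 69 78 17 26 5 12-1 18-21 42-6 17-3 18 4 1 16-32 28-36 50-18 1-4-17-38-20-34 0-45-3-22-14-56-19-40z"/>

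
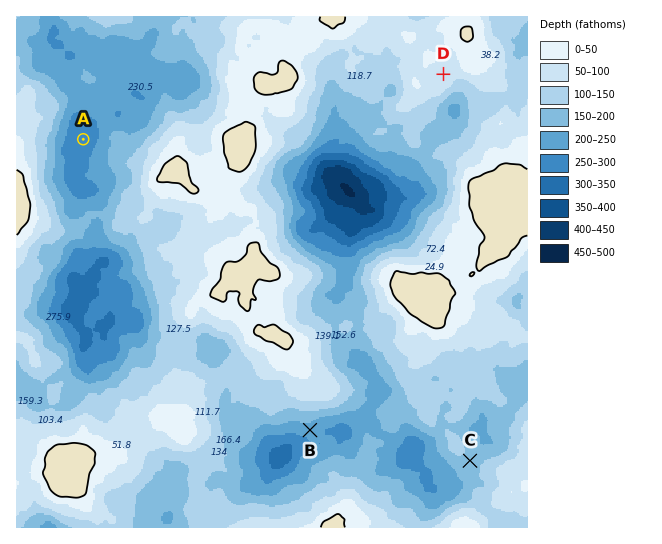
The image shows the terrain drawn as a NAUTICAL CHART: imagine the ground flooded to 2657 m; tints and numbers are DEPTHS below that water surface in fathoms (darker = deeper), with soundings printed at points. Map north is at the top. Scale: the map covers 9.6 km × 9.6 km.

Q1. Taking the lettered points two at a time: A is lower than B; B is lower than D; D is higher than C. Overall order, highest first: D C B A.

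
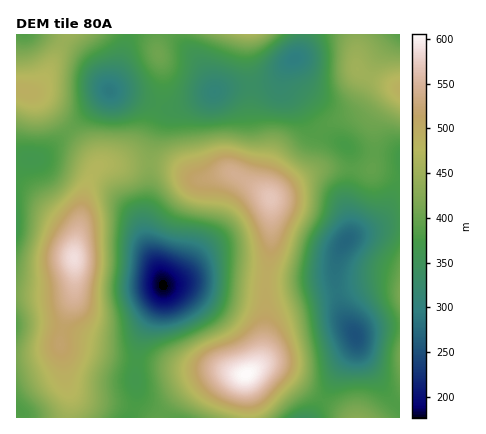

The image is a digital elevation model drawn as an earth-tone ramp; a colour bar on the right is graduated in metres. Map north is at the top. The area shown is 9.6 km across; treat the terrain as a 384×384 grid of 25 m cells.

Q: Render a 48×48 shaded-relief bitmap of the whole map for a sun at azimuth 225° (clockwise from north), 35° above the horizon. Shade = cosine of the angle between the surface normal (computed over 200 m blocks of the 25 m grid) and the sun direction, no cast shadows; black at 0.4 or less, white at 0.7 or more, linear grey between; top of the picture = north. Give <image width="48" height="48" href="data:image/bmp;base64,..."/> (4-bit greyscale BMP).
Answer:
<image width="48" height="48" href="data:image/bmp;base64,Qk32BAAAAAAAAHYAAAAoAAAAMAAAADAAAAABAAQAAAAAAIAEAAATCwAAEwsAABAAAAAAAAAAAAAAABEREQAiIiIAMzMzAERERABVVVUAZmZmAHd3dwCIiIgAmZmZAKqqqgC7u7sAzMzMAN3d3QDu7u4A////AJrMzLqYiIiZmZrN7///7bmJq8y6mHZmZ6vd3LmHd3iJmaze7///7KmImrqpiHZmeM3d3Kl2ZmeImrze7v/+25iImZmIh2Znic3dy5h2ZmeJq83e7u7typiIiId3dmZnms3Muph2ZmeJvM3d3d3cqYiId2VWZVVoq8zMuph3d3eKvMzM3Mu6mId3ZURFVVV5vMzMyph3d3eJu7u7u6mId3dlQyM0RFaLzczMuph3dmZ5mqmZmYd2d2ZUMhIzRGiszbzMuYd3ZlZniId3d2ZmZ2VDIREjRXm8zLvLqYd3ZVVWZlVVVVVmd2VDIREjRorMzLzLqYiHZURFVERFVVZniHZUIhEjV5vNzMzMupmHZDMzMzRFVWeJmHZUMhEkaKzd3d3cu6qXUyIiIjRWZ3iaqYdkMhI2ir3e7d3cy7qGMhABEkVneJq7updkMhJHm83u7tzMy7l0IQABJGeImavMy5hkIRNXm83d3czMzLl0IAASNXiZq83dy6hkISNXmrzdzLvMzLl0IREjR5qrvN3dy6hkMiRomrzMu7zN3cp0IRIjWKu8ze7ty6hkMzRomru7u7zd3cljIRIkabzN3u7tzLl1Q0Vomqu7qszd3LhTEREkes3d3u7d3LqGQ0VniaqqqrzMy6dSEBI2nN7t3u3d3cqGQzRniZqpmrzMupdCERJHre7d3d3e7tuGQ0VniZqqmrzLuodTESNpzu7d3d7u/tuGVEVniau6qszLqYdTIiR6ze3d3u7//9uXVVZ3mry7qszLqZhjIjWKzd3e7u///9uXZVZnmszLu8y6mZhjIkabzd7v/+7//tuXZVVXm8zLu8upiIdTM2irze///u7u7cqHVERWm8zLqrqYiIhkRYmrze//7c3d3Ll2QzRXm8y6qqmIiJh2Z5qrve/ty7zMuphkMzRoq8y6mZiIiamHiaqqvN7bqqu6mHZTI0V4q7upmIiImqqYiZmJq8y5iZqYdlUyI0Z4maqYiIiJqrqpiIh4mrqYeIh2VEQyI1ZneJmYd4maq7qYh3d3iZh2Z3ZTM0QzNFZmaJmYh5qqq6qYdmZneHdlVlUyI0RERWZmeJqYiKu7uqmHZVVmZmZVVUQyNFVUVnd4iqqZmbzLqph2VFVWZmZlVUQzRWZVV4iJqrqpqszLqYdlREVWZmZmVVVVZmZVZ4mZqqqqu93LmHZUNFZnd3d2VVZnd2ZVZ4iZqqqrzdy6l2VDNGeIiIh2Zmd4d2ZmeIiZqqq83cuphlQzRnmZmZh2ZniIh3d3iJmau7vN3amIdUM0aJq7qph3d4mZmHeImZmrzMzMzId3ZUNFebvMu6mHeJqqmYiIiJq83Mu7qmd3dURXmrzMy6mHiau7qYd3iJrN3LqZiGZ4dlVoq7zNy6h3iau7uod3eJvN25iId2d4dmZ5q7vMypd3mrzMuph4iavdyph3dmd4h3eJqqvMuYZ4q8zdy6mImrzdyod3ZmeIiIiZmaq7qHeJvN3u3LmZq83duod2ZneJmZmZmZqqmHib3e7u7LmZq83cuYdmZQ=="/>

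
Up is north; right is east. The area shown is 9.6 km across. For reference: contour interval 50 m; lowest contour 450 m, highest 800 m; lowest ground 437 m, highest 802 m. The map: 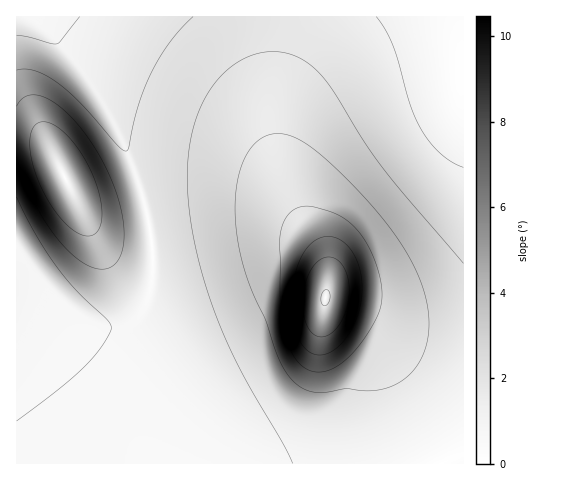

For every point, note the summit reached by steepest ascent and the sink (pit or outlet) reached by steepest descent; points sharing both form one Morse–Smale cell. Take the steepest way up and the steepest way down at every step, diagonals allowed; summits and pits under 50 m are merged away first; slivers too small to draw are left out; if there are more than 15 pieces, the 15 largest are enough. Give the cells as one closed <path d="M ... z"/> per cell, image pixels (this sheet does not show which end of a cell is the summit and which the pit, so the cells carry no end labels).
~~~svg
<path d="M463 16l-429 1 20 19 22 25 32 50 25 54 13 42 5 32 9 1 82-14 38 2 22 11 15 14 7 12 4 15-3 17 0 9 3 5 14 11 22 10 11 10 51 84 19 38 19-1z"/><path d="M266 226l-36 1-78 13 1 39-5 20-8 15-8 8-12 6-17 0-20-9-66-49-1 193 428 1-18-38-51-84-11-10-22-10-14-11-3-5 3-26-8-22-25-24-10-4z"/><path d="M33 16l-17 1 0 114 18 3 11 7 36 70 16 21 22 9 32 0-2-19-7-29-16-46-18-36-32-50-22-25z"/><path d="M25 132l-9 0 0 138 54 41 22 13 11 4 17 0 9-4 11-10 10-22 3-13-2-37-32-1-22-9-16-21-32-65-10-10z"/>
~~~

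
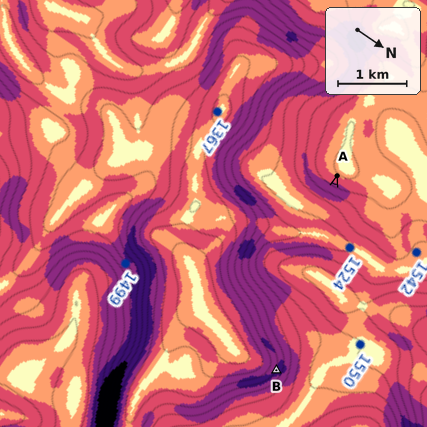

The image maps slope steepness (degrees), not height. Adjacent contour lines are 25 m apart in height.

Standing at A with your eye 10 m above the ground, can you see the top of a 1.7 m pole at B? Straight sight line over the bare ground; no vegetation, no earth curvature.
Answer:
no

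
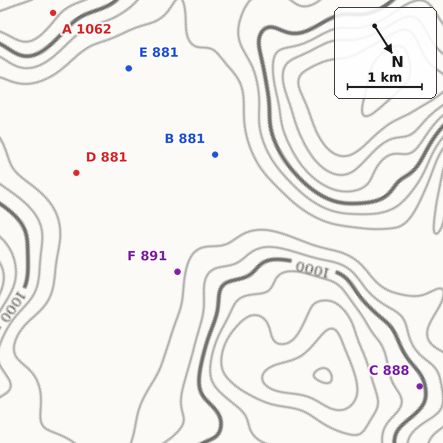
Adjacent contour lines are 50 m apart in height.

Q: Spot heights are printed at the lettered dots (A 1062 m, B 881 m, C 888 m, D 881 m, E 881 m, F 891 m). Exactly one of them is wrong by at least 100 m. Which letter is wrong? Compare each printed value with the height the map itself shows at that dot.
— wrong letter C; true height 1013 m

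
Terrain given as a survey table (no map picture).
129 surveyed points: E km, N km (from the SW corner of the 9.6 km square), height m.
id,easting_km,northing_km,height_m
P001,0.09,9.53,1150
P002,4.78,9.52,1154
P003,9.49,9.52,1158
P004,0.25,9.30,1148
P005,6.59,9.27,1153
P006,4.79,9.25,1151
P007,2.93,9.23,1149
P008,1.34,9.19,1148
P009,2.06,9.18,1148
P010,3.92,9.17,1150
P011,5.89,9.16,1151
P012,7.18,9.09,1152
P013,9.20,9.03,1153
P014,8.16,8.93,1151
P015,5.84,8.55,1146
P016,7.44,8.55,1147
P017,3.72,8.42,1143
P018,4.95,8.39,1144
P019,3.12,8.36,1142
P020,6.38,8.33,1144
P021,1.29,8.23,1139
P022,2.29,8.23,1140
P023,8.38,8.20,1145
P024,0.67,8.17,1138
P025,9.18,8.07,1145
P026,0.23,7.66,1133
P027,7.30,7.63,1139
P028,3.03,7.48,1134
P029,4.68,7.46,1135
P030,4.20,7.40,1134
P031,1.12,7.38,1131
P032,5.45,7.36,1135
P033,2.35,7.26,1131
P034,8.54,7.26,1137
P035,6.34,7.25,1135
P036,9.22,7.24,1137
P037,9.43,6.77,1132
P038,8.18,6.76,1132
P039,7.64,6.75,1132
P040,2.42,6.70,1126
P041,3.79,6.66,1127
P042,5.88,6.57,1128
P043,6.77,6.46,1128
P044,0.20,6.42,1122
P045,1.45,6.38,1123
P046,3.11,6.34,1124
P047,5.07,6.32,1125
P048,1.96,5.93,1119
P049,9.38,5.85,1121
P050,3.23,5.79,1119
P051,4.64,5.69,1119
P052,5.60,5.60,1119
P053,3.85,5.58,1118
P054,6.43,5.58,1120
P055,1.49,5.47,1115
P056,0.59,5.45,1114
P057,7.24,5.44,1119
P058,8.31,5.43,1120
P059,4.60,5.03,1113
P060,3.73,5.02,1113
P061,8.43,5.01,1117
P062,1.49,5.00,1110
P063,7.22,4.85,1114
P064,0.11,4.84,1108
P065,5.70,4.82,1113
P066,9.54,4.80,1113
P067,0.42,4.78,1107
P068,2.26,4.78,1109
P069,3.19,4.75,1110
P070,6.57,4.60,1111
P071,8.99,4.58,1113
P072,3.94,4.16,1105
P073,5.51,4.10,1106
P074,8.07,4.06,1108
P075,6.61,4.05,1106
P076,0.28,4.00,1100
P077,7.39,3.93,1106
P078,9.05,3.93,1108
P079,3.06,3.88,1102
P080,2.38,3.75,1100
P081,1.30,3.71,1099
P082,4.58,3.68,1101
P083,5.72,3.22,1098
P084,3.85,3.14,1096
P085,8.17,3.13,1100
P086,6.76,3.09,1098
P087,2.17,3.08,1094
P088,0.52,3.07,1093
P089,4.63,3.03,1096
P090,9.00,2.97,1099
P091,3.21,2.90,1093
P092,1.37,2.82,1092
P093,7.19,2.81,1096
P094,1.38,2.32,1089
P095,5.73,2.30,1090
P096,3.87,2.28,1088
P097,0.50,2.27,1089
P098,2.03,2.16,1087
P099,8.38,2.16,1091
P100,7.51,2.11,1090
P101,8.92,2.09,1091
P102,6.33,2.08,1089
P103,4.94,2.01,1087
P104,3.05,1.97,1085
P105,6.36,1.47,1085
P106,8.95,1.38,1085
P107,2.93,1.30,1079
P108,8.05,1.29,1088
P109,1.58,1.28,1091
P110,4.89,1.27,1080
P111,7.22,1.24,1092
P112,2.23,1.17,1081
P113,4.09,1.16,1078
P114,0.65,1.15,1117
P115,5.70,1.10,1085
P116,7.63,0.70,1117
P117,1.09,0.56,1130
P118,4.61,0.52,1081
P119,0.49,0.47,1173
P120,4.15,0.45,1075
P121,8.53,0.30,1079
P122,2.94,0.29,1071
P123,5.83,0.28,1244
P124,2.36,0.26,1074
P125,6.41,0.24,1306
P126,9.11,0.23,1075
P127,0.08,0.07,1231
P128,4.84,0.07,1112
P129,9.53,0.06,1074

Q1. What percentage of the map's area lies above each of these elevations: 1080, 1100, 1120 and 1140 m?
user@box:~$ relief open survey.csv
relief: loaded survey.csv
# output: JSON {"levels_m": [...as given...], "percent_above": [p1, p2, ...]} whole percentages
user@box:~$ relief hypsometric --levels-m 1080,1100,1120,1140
{"levels_m": [1080, 1100, 1120, 1140], "percent_above": [96, 69, 43, 19]}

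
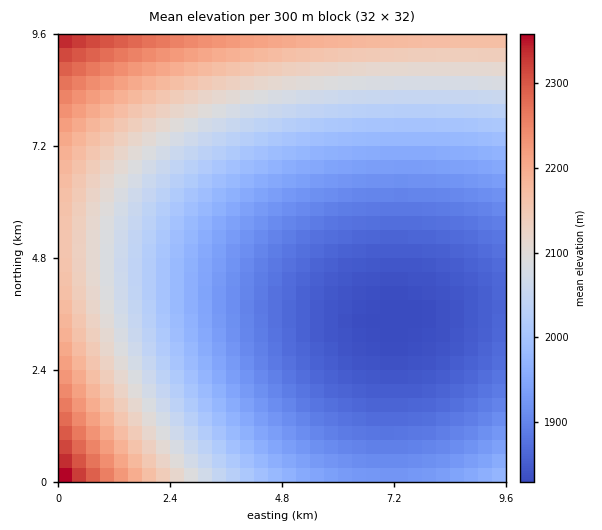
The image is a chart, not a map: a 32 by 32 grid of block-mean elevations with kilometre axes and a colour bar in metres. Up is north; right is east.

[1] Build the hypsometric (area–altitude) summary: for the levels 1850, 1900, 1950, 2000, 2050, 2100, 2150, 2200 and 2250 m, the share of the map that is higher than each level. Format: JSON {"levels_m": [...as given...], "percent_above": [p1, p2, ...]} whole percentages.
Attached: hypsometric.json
{"levels_m": [1850, 1900, 1950, 2000, 2050, 2100, 2150, 2200, 2250], "percent_above": [91, 72, 57, 46, 36, 26, 16, 8, 3]}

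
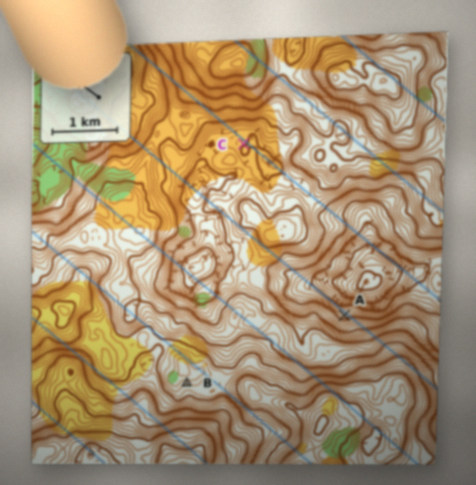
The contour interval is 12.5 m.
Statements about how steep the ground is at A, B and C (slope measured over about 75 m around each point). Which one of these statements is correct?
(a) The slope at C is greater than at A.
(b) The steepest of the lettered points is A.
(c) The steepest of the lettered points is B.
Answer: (b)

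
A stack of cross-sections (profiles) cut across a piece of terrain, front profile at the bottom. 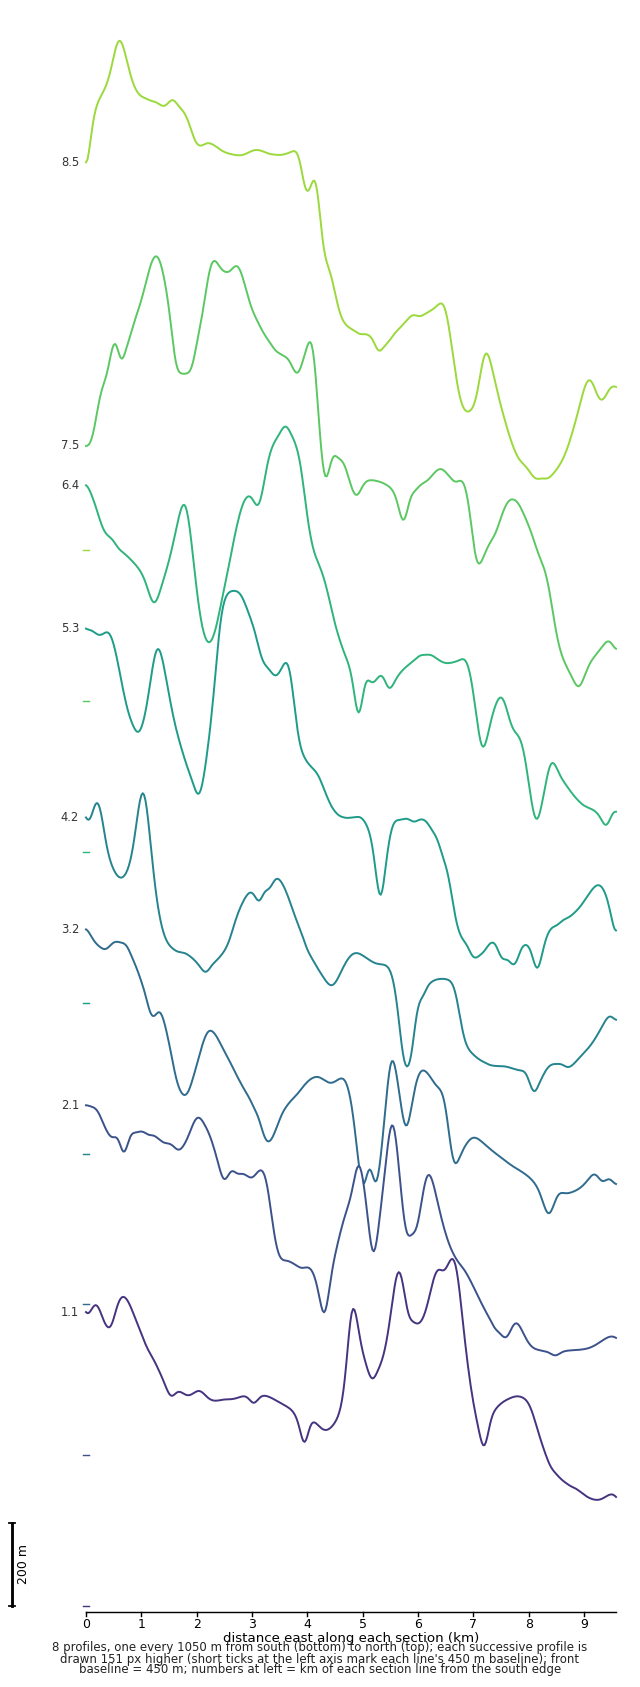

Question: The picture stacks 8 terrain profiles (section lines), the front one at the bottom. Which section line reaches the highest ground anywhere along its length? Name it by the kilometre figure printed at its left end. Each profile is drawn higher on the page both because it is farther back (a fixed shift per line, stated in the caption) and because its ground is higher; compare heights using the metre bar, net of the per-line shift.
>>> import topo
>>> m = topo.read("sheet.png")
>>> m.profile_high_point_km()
8.5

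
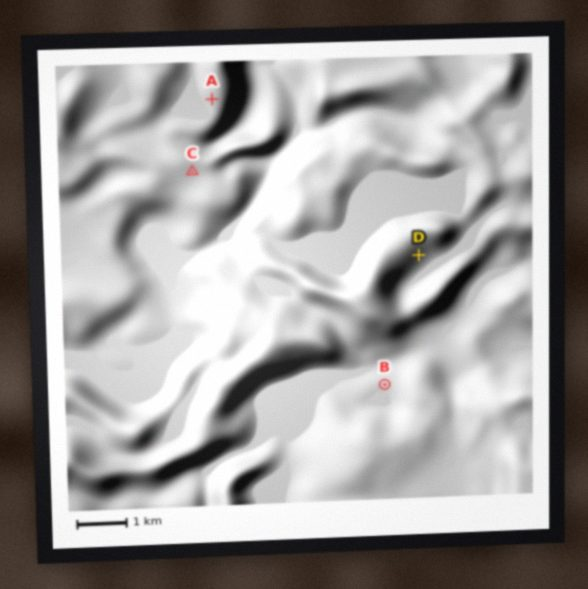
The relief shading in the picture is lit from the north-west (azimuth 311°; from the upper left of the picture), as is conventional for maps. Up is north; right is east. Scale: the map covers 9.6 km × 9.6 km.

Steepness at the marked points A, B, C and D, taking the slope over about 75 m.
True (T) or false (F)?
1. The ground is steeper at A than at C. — T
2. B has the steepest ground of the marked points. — F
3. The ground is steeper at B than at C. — F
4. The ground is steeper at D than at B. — T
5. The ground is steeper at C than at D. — F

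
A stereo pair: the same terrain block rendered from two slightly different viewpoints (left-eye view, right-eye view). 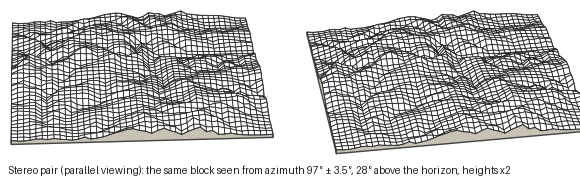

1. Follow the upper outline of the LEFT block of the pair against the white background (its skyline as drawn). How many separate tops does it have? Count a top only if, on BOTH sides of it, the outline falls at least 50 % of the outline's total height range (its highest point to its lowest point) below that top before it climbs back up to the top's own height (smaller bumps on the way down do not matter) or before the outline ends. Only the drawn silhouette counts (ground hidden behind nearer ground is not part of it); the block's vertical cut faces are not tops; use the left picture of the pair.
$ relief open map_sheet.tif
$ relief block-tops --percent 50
2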